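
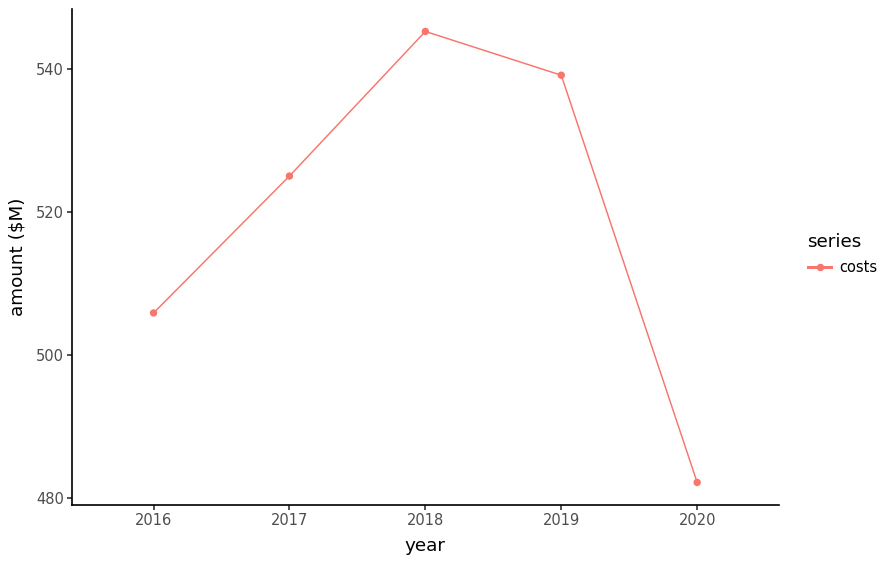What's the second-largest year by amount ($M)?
2019

Top 3: 2018 ≈ 550, 2019 ≈ 540, 2017 ≈ 530.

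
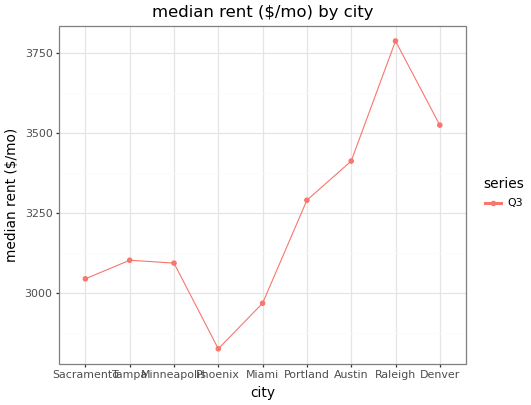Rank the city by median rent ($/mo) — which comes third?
Austin

Top 4: Raleigh ≈ 3800, Denver ≈ 3500, Austin ≈ 3400, Portland ≈ 3300.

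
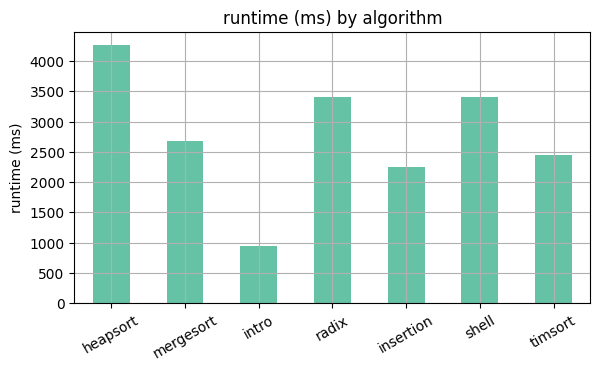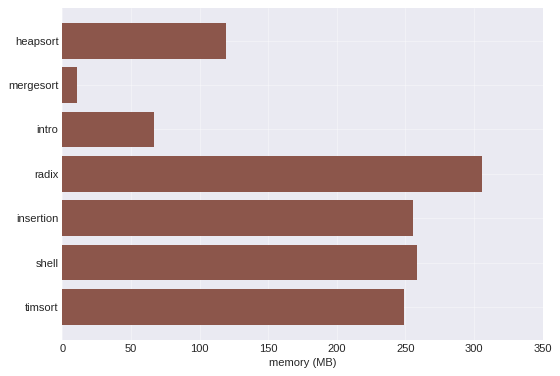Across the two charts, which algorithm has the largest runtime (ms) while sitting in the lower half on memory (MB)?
heapsort

Chart 2 median memory (MB) ≈ 250; below-median algorithms: heapsort, mergesort, intro. Among those, heapsort has the highest runtime (ms) (≈ 4500).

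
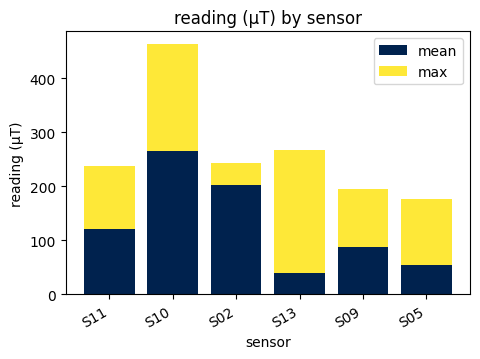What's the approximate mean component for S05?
≈ 50

mean top ≈ 50, bottom ≈ 0; segment ≈ 50.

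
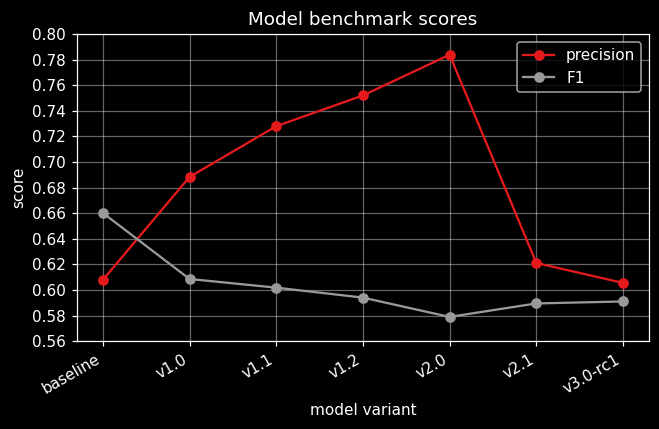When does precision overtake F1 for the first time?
v1.0

baseline: precision ≈ 0.60 vs F1 ≈ 0.66 (not yet); v1.0: precision ≈ 0.68 vs F1 ≈ 0.60 (first crossover).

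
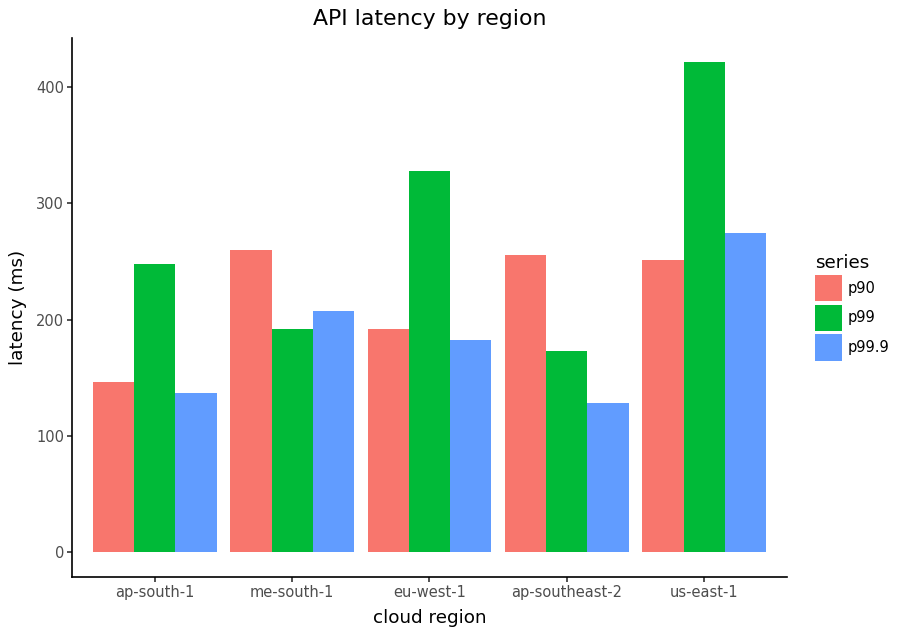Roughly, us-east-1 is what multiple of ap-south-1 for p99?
≈ 1.6×

us-east-1 ≈ 400, ap-south-1 ≈ 250; 400/250 ≈ 1.6.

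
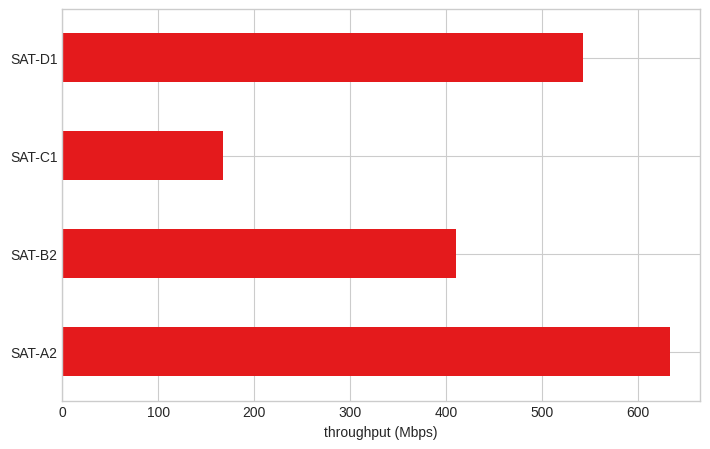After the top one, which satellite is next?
SAT-D1

Top 3: SAT-A2 ≈ 600, SAT-D1 ≈ 500, SAT-B2 ≈ 400.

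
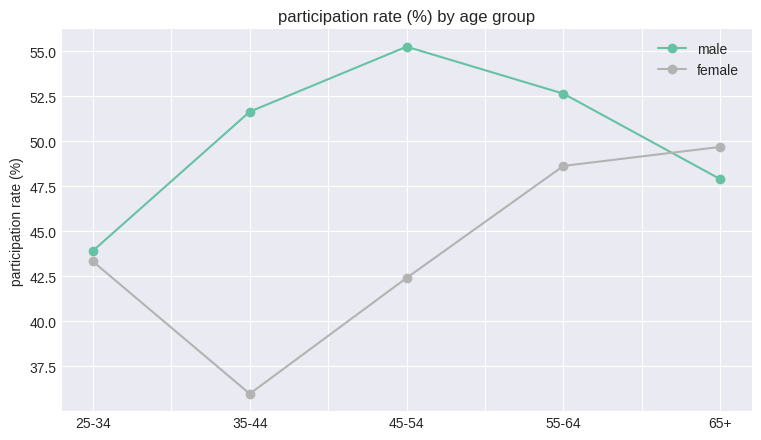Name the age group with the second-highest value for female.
55-64

Top 3 for female: 65+ ≈ 50, 55-64 ≈ 48, 25-34 ≈ 44.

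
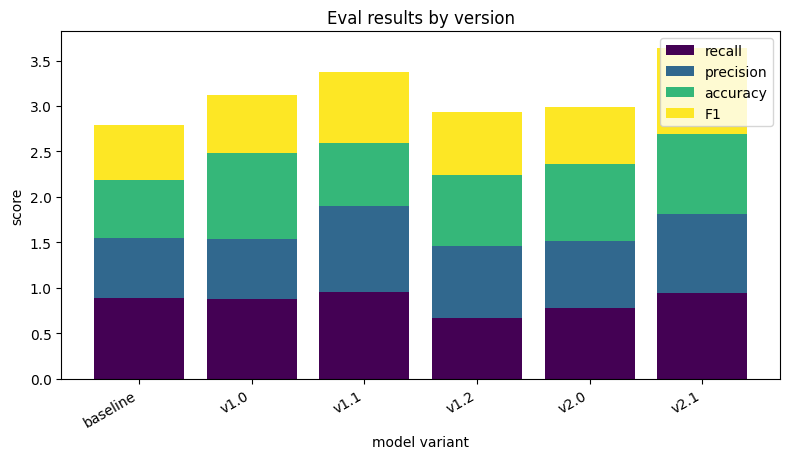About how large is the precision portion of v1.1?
precision top ≈ 2.0, bottom ≈ 1.0; segment ≈ 1.0.

≈ 1.0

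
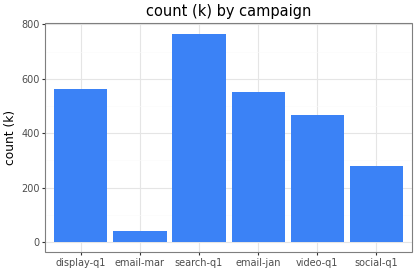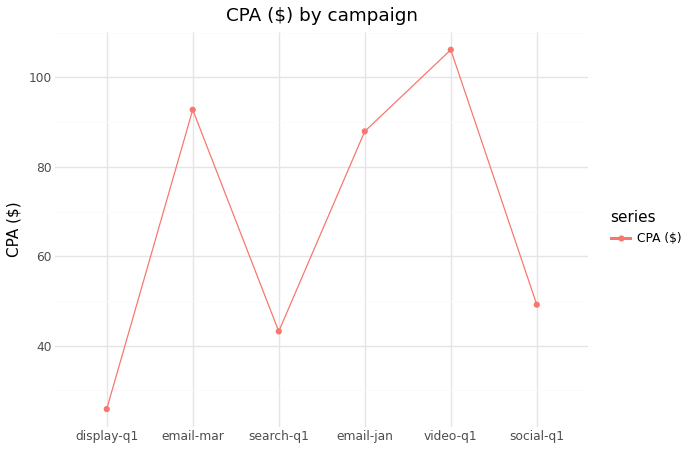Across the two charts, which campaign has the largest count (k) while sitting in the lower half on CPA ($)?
Chart 2 median CPA ($) ≈ 70; below-median campaigns: display-q1, search-q1, social-q1. Among those, search-q1 has the highest count (k) (≈ 800).

search-q1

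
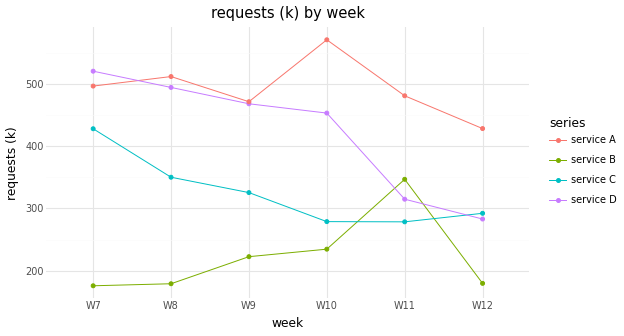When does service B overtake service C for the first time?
W11

W10: service B ≈ 250 vs service C ≈ 300 (not yet); W11: service B ≈ 350 vs service C ≈ 300 (first crossover).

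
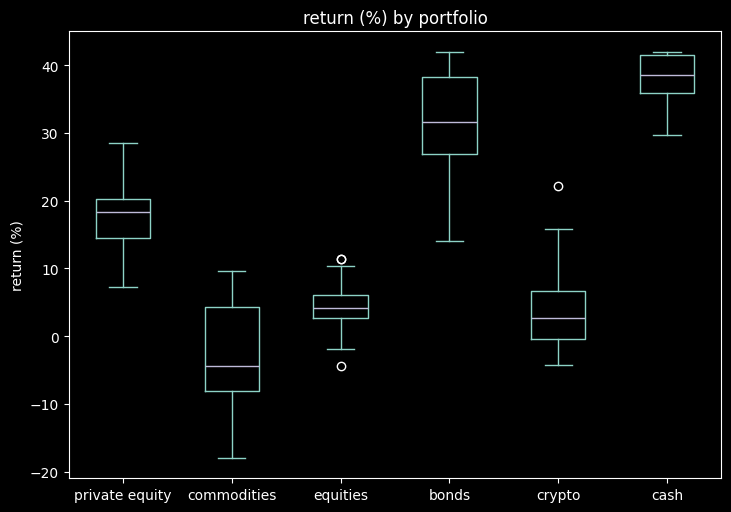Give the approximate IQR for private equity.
≈ 5

Q3 ≈ 20, Q1 ≈ 15; IQR ≈ 5.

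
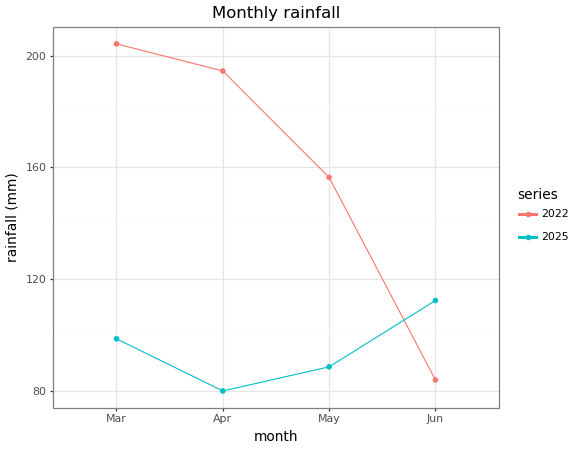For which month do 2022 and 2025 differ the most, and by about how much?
Apr, ≈ 120 mm

Apr: 2022 ≈ 200, 2025 ≈ 80 → gap ≈ 120. Next-largest (Mar) is only ≈ 100.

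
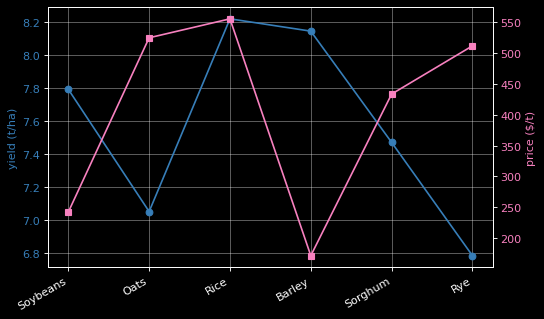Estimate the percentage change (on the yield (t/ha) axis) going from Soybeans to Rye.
Soybeans ≈ 7.8, Rye ≈ 6.8; (6.8 − 7.8) / 7.8 ≈ -12.8%.

≈ -12.8%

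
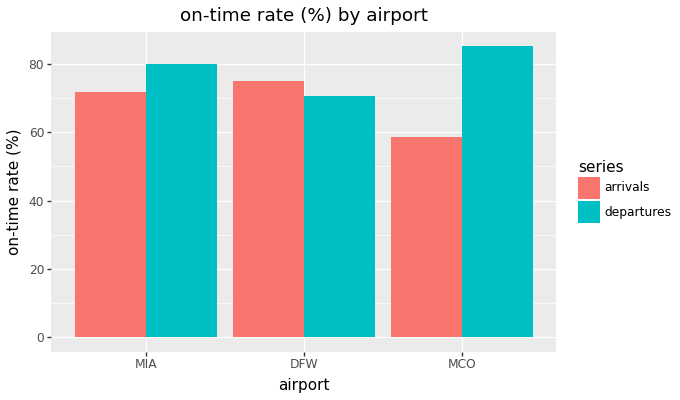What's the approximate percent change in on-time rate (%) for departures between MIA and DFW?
≈ -12.5%

MIA ≈ 80, DFW ≈ 70; (70 − 80) / 80 ≈ -12.5%.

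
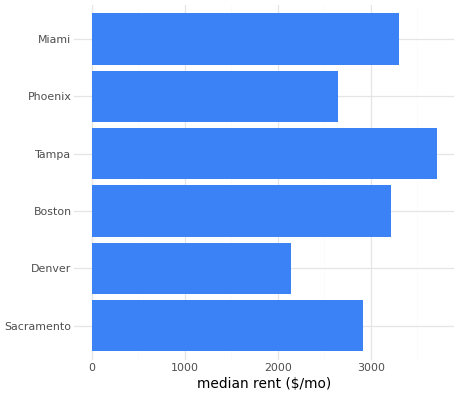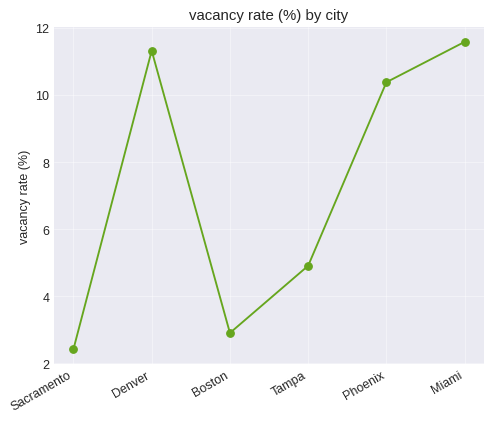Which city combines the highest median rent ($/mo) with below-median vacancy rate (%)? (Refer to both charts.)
Chart 2 median vacancy rate (%) ≈ 8; below-median cities: Sacramento, Boston, Tampa. Among those, Tampa has the highest median rent ($/mo) (≈ 3500).

Tampa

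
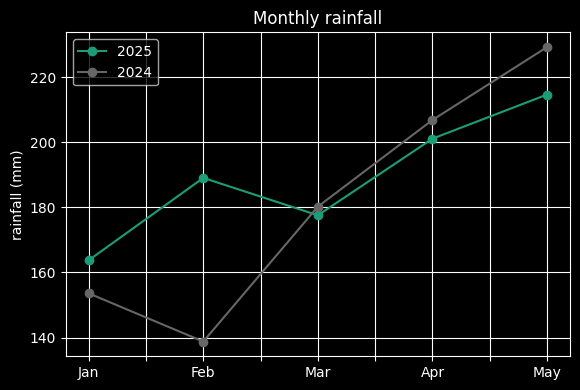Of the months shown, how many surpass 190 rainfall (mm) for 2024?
2

Above 190: Apr, May.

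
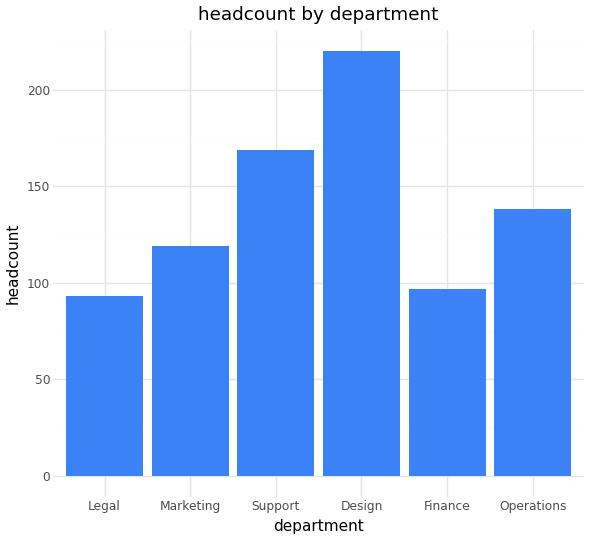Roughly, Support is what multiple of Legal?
Support ≈ 160, Legal ≈ 100; 160/100 ≈ 1.6.

≈ 1.6×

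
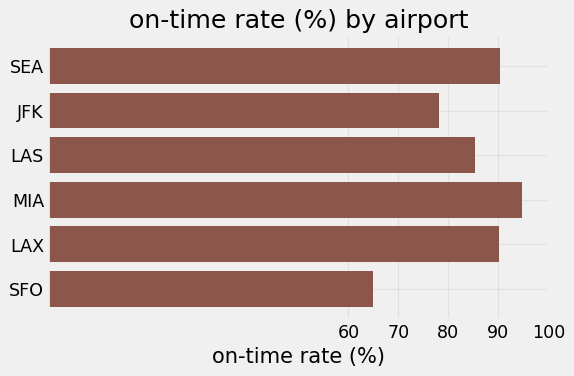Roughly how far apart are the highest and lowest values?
Max MIA ≈ 90, min SFO ≈ 60; range ≈ 30.

≈ 30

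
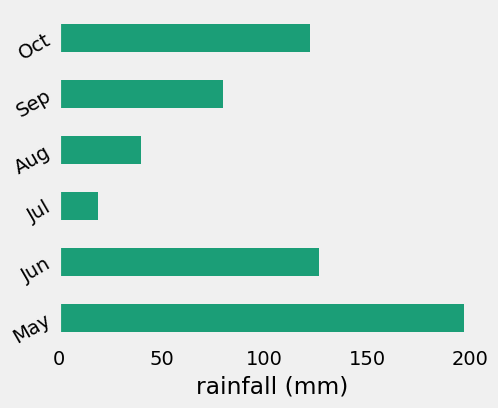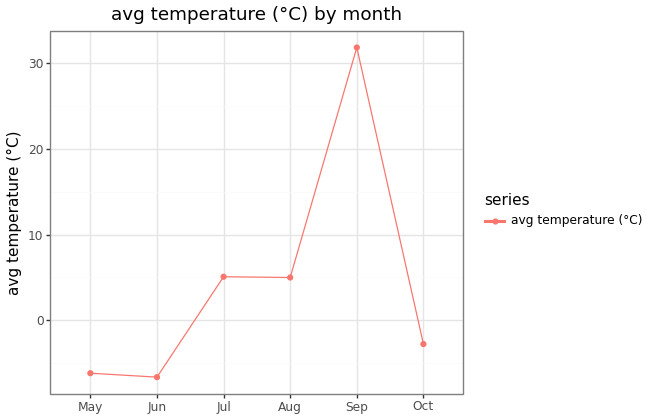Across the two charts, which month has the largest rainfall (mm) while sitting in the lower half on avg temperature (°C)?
May

Chart 2 median avg temperature (°C) ≈ 0; below-median months: May, Jun, Oct. Among those, May has the highest rainfall (mm) (≈ 200).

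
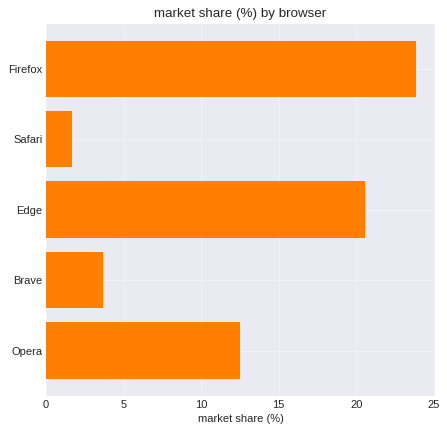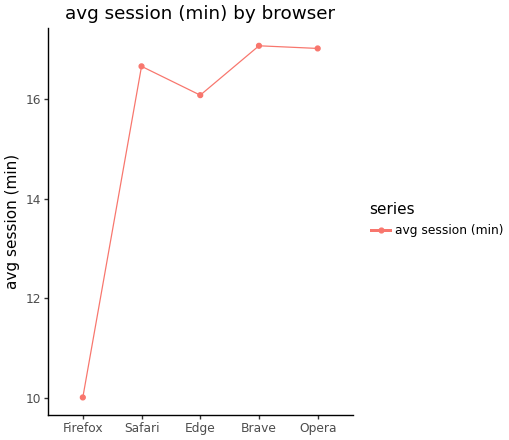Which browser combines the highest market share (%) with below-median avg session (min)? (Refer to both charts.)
Firefox

Chart 2 median avg session (min) ≈ 16; below-median browsers: Firefox, Edge. Among those, Firefox has the highest market share (%) (≈ 25).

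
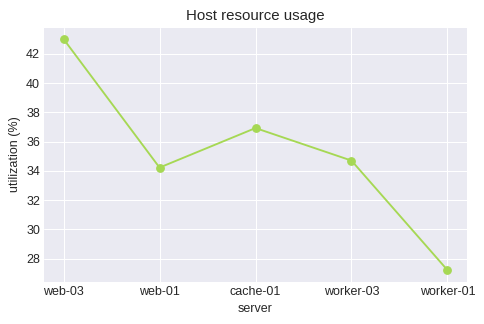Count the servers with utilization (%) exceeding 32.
Above 32: web-03, web-01, cache-01, worker-03.

4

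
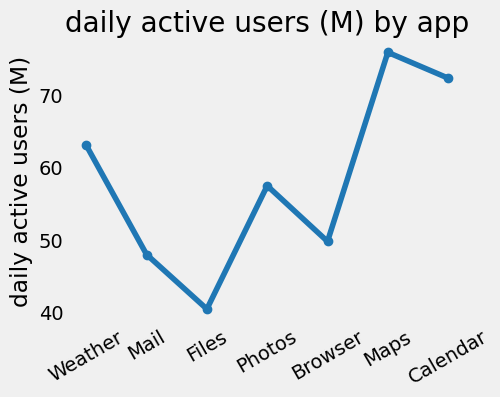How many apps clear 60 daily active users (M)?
Above 60: Weather, Maps, Calendar.

3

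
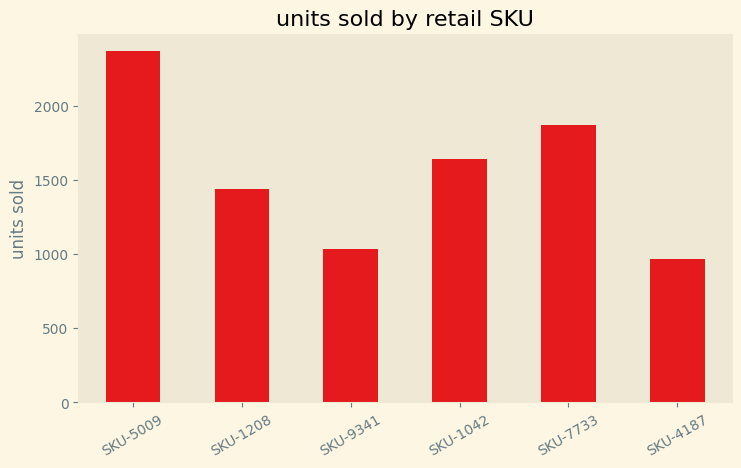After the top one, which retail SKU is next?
SKU-7733

Top 3: SKU-5009 ≈ 2400, SKU-7733 ≈ 1800, SKU-1042 ≈ 1600.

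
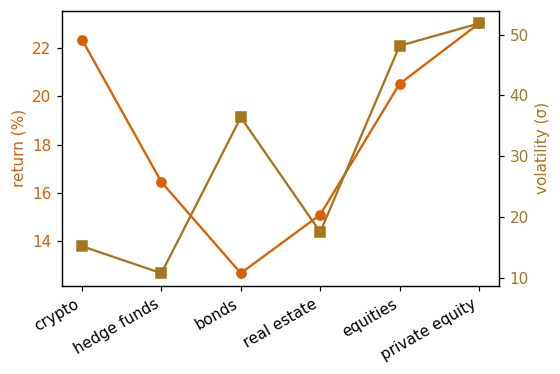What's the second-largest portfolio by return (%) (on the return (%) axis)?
Top 3 (on the return (%) axis): private equity ≈ 23, crypto ≈ 22, equities ≈ 21.

crypto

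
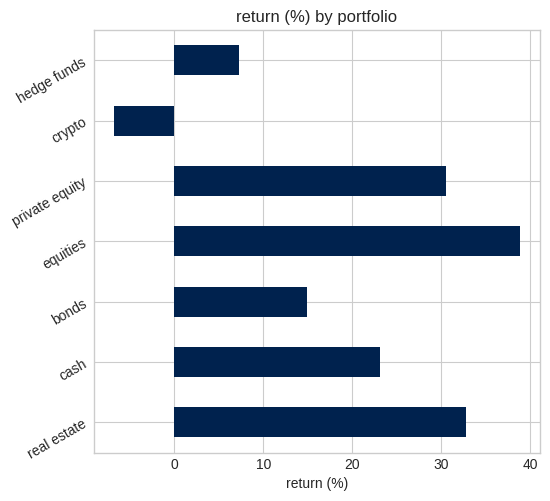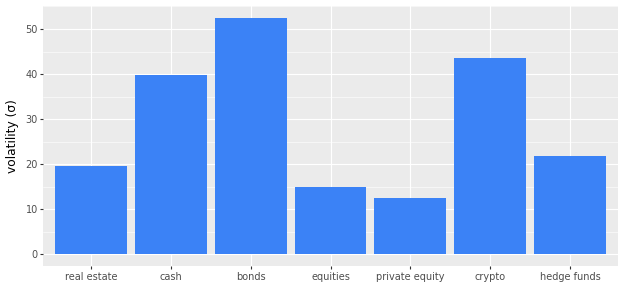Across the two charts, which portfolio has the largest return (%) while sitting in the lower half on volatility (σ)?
Chart 2 median volatility (σ) ≈ 20; below-median portfolios: real estate, equities, private equity. Among those, equities has the highest return (%) (≈ 40).

equities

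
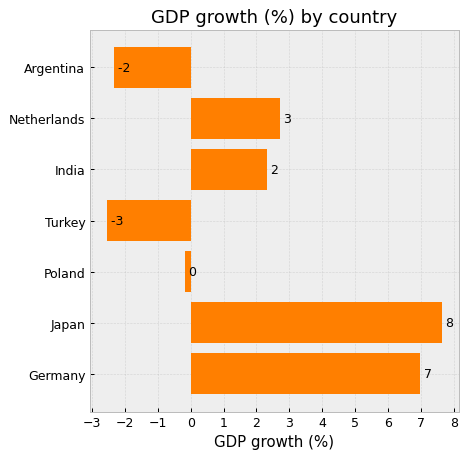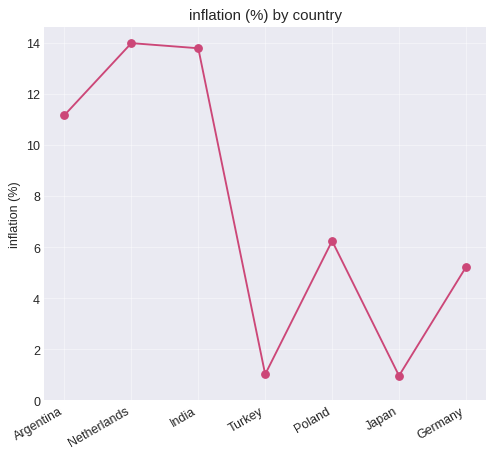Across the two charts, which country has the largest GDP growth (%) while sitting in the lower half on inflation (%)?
Japan

Chart 2 median inflation (%) ≈ 6; below-median countries: Turkey, Japan, Germany. Among those, Japan has the highest GDP growth (%) (≈ 8).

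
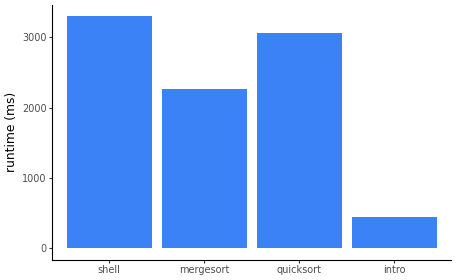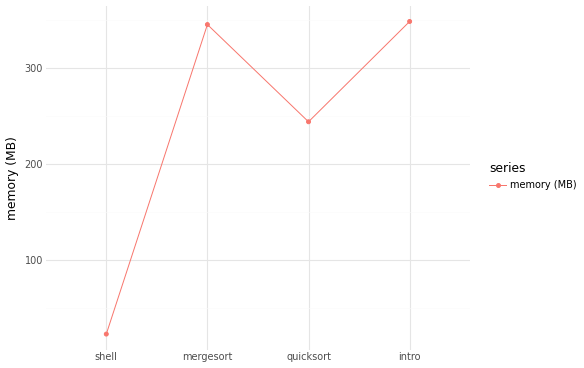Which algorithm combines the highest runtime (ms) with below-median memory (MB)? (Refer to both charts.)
shell

Chart 2 median memory (MB) ≈ 300; below-median algorithms: shell, quicksort. Among those, shell has the highest runtime (ms) (≈ 3500).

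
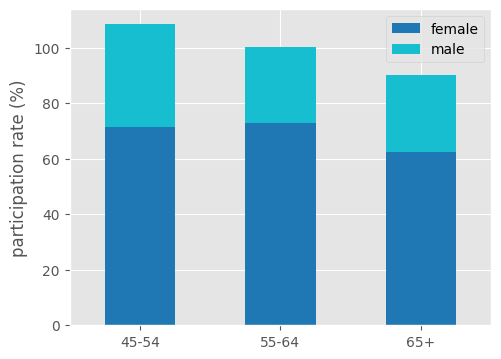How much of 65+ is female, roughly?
≈ 60

female top ≈ 60, bottom ≈ 0; segment ≈ 60.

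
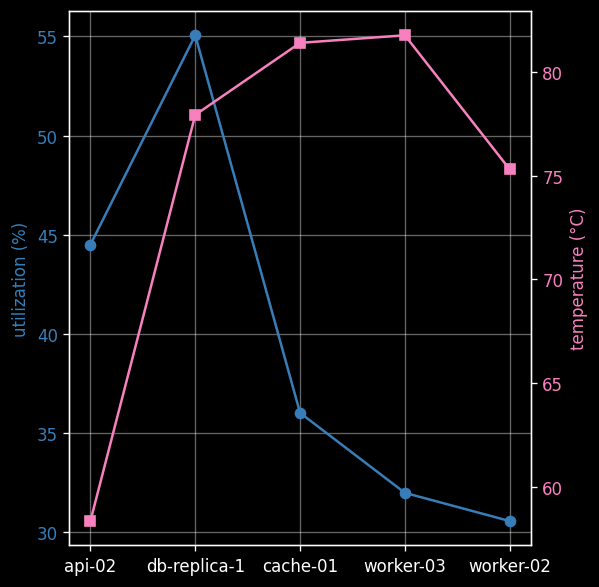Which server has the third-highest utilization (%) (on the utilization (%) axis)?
cache-01

Top 4 (on the utilization (%) axis): db-replica-1 ≈ 55, api-02 ≈ 45, cache-01 ≈ 35, worker-03 ≈ 30.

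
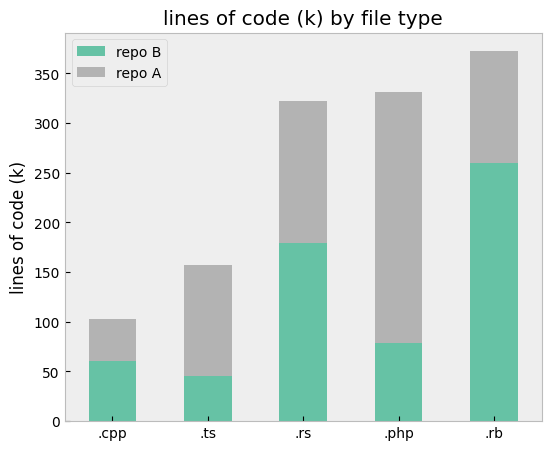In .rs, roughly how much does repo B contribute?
repo B top ≈ 200, bottom ≈ 0; segment ≈ 200.

≈ 200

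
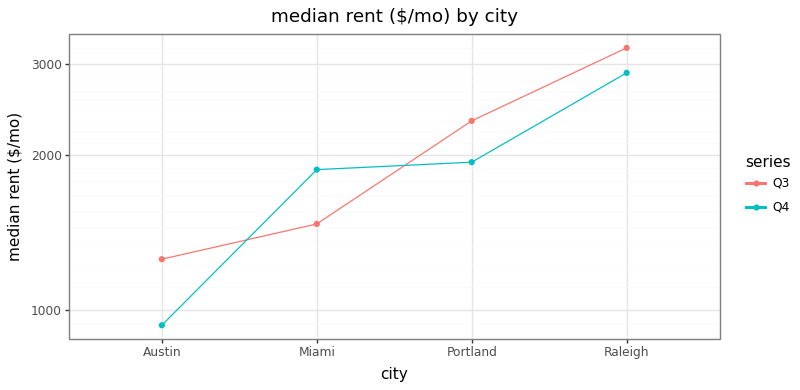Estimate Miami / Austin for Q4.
≈ 1.8×

Miami ≈ 1800, Austin ≈ 1000; 1800/1000 ≈ 1.8.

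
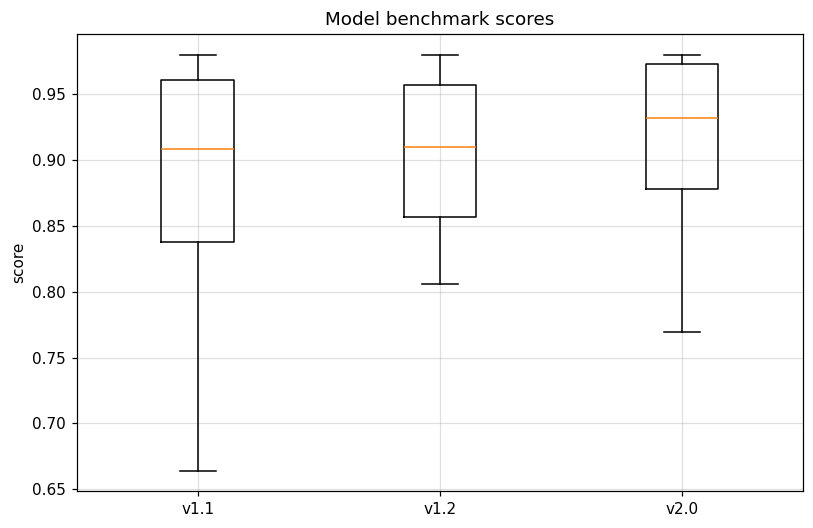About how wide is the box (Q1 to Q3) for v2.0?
≈ 0.09

Q3 ≈ 0.97, Q1 ≈ 0.88; IQR ≈ 0.09.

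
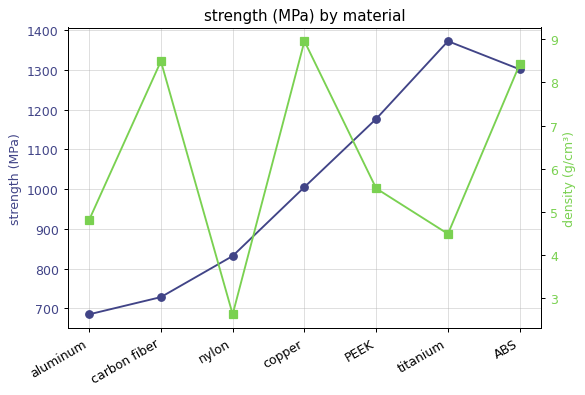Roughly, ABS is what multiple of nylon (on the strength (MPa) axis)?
ABS ≈ 1300, nylon ≈ 800; 1300/800 ≈ 1.62.

≈ 1.62×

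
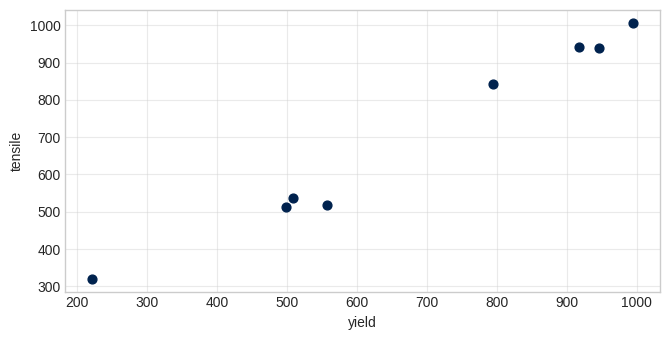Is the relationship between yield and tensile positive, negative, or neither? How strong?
positive, strong

Points are positively correlated; strong (|r| ≈ 1.0).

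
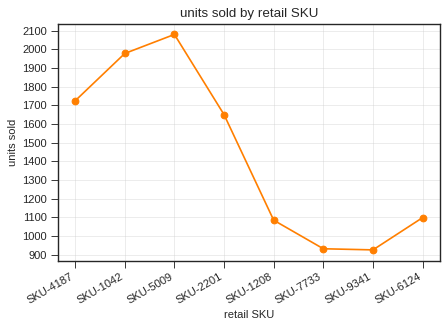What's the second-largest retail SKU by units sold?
SKU-1042

Top 3: SKU-5009 ≈ 2100, SKU-1042 ≈ 2000, SKU-4187 ≈ 1700.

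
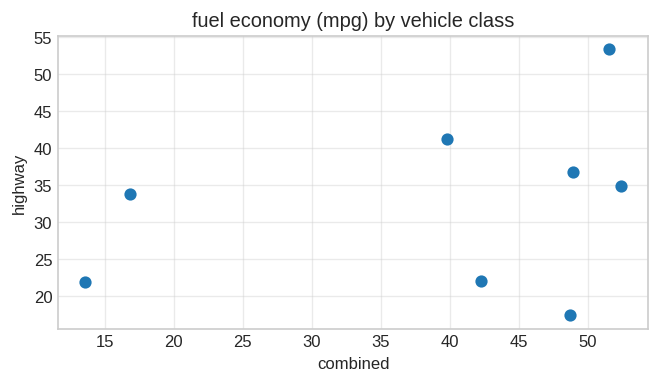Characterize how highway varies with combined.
positive, weak

Points are positively correlated; weak (|r| ≈ 0.3).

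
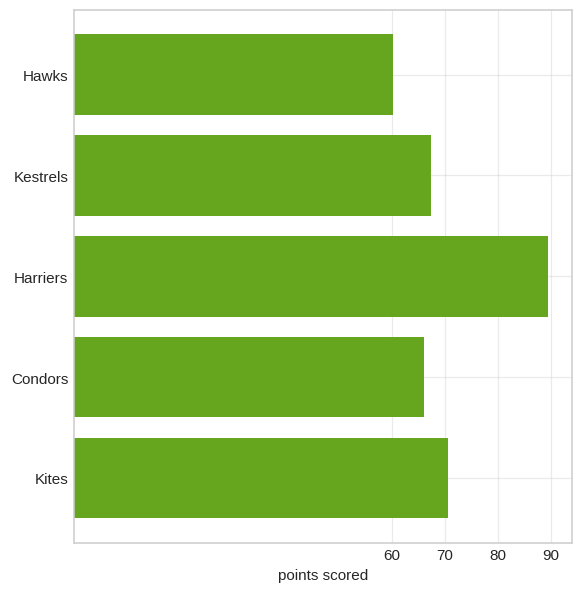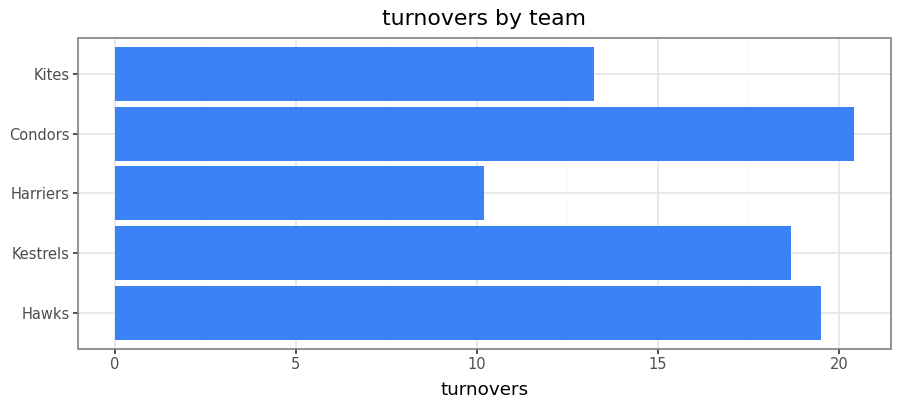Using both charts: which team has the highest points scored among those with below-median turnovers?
Harriers

Chart 2 median turnovers ≈ 18; below-median teams: Harriers, Kites. Among those, Harriers has the highest points scored (≈ 90).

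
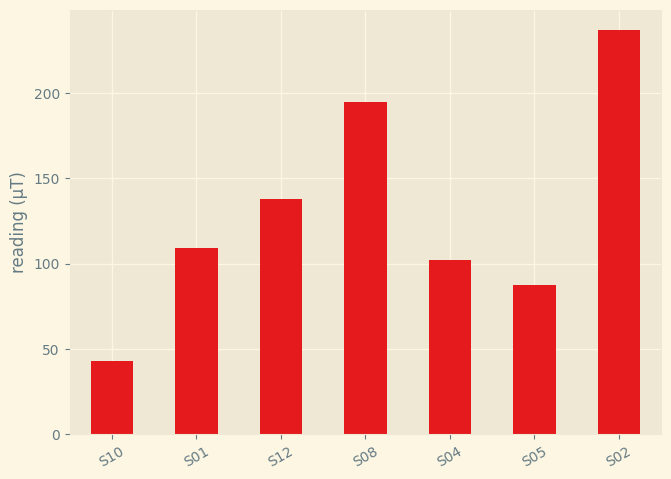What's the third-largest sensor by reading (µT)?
S12

Top 4: S02 ≈ 240, S08 ≈ 200, S12 ≈ 140, S01 ≈ 100.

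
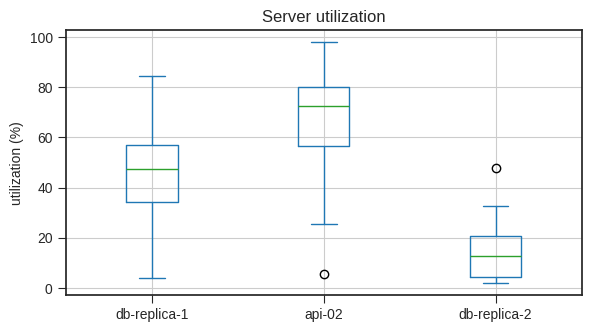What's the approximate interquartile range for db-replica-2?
Q3 ≈ 20, Q1 ≈ 5; IQR ≈ 15.

≈ 15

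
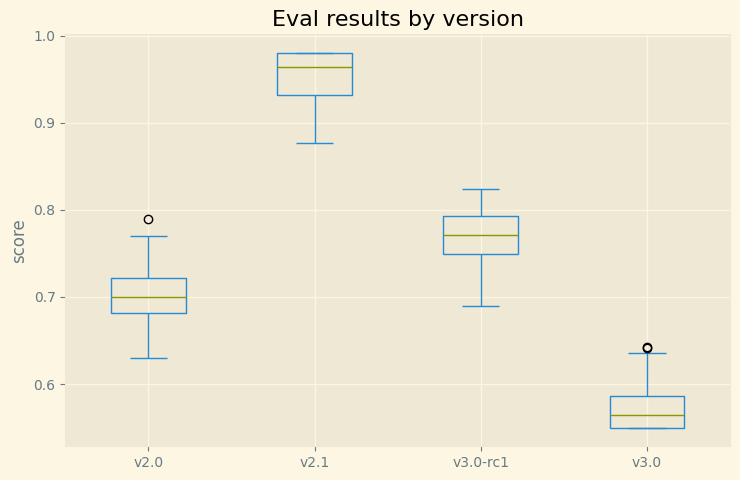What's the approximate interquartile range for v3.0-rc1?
≈ 0.05

Q3 ≈ 0.80, Q1 ≈ 0.75; IQR ≈ 0.05.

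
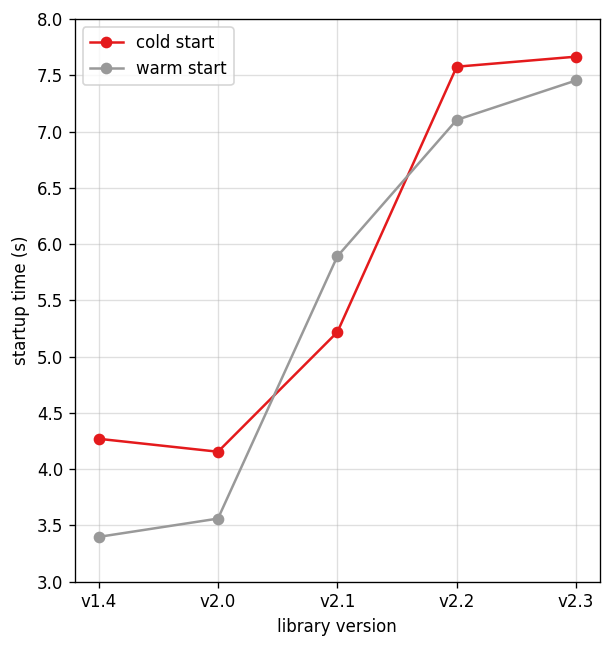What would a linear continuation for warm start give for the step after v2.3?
Last three: 6.0, 7.0, 7.5 → slope ≈ 0.75/step → next ≈ 8.25.

≈ 8.25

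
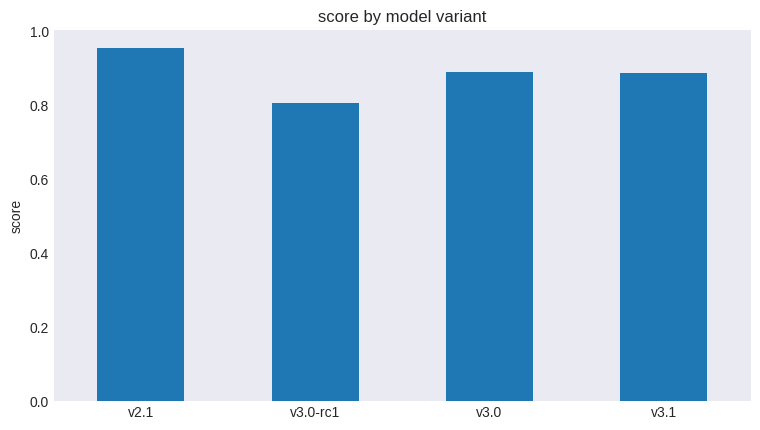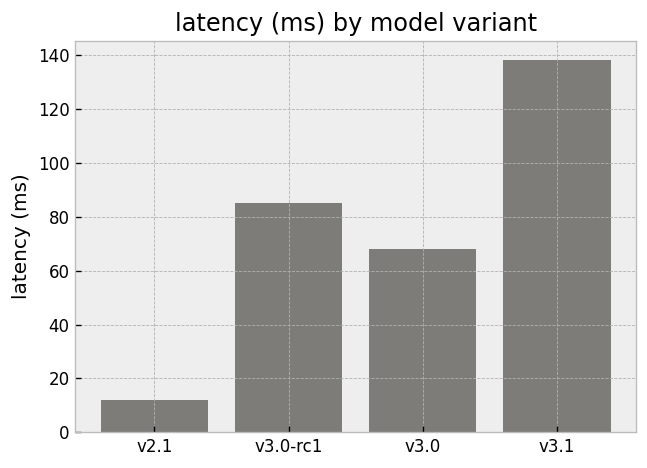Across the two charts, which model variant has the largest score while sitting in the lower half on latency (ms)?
v2.1

Chart 2 median latency (ms) ≈ 80; below-median model variants: v2.1, v3.0. Among those, v2.1 has the highest score (≈ 1).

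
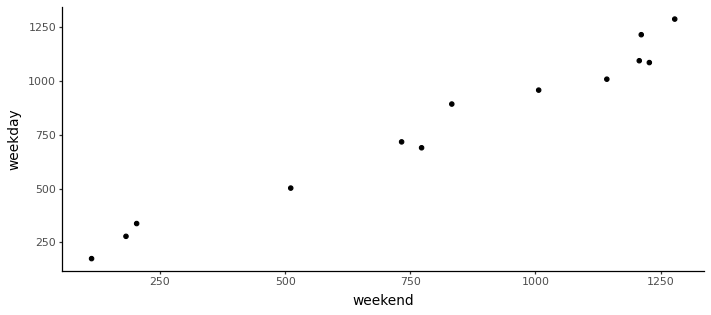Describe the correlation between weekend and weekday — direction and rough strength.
Points are positively correlated; strong (|r| ≈ 1.0).

positive, strong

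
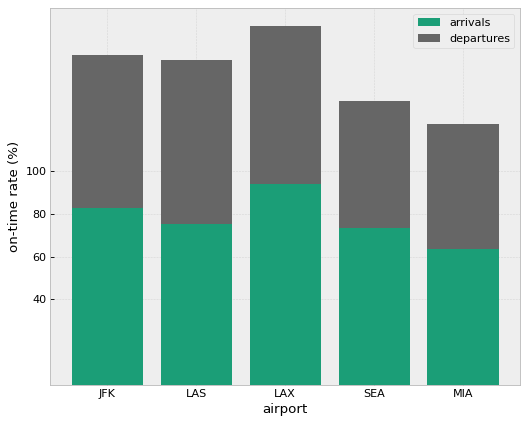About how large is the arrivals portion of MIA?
≈ 60

arrivals top ≈ 60, bottom ≈ 0; segment ≈ 60.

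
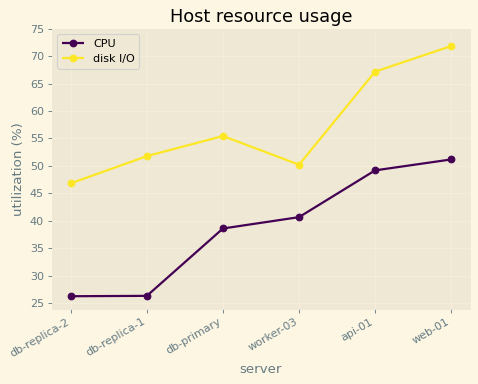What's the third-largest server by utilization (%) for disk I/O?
Top 4 for disk I/O: web-01 ≈ 70, api-01 ≈ 65, db-primary ≈ 55, db-replica-1 ≈ 50.

db-primary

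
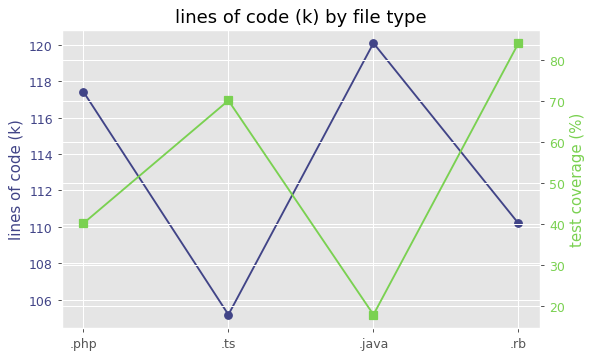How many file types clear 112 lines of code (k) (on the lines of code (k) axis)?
2

Above 112: .php, .java.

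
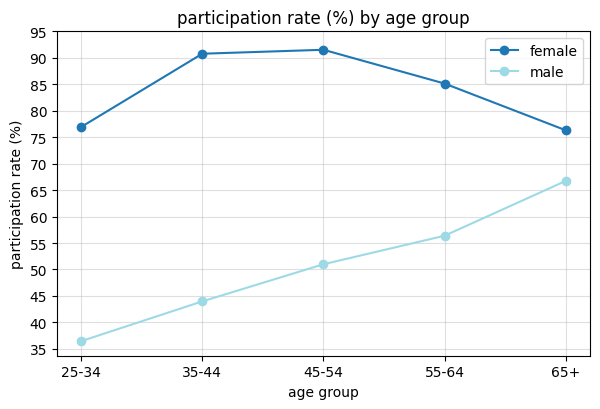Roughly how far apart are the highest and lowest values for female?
≈ 15

Max 45-54 ≈ 90, min 65+ ≈ 75; range ≈ 15.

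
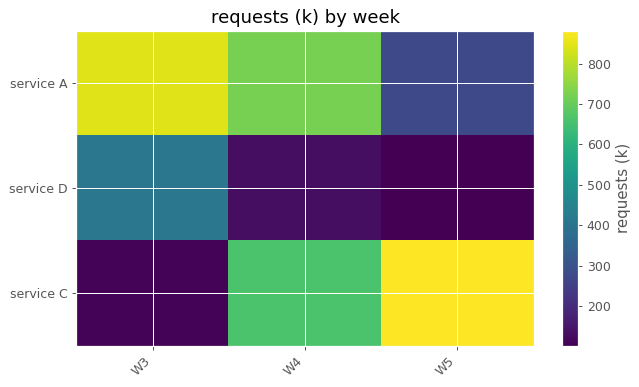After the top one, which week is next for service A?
W4

Top 3 for service A: W3 ≈ 800, W4 ≈ 700, W5 ≈ 300.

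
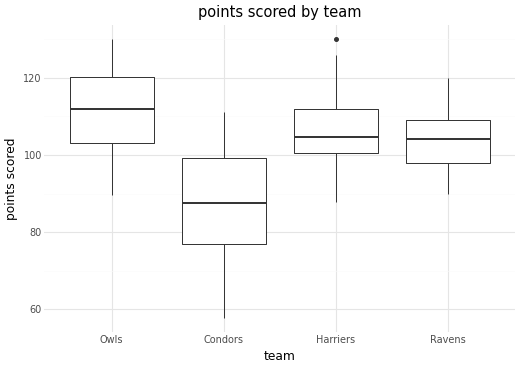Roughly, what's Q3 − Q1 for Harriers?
Q3 ≈ 112, Q1 ≈ 100; IQR ≈ 12.

≈ 12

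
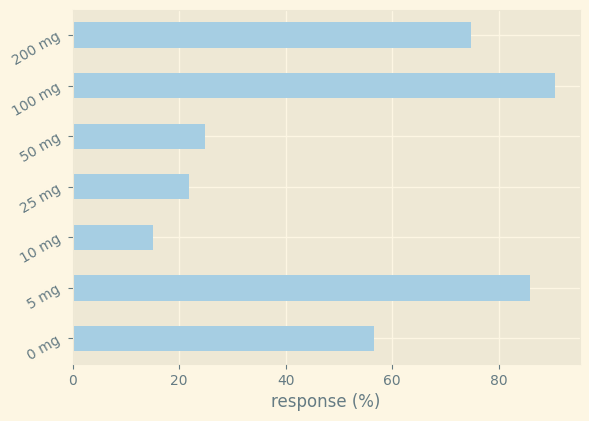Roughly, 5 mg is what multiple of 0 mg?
≈ 1.5×

5 mg ≈ 90, 0 mg ≈ 60; 90/60 ≈ 1.5.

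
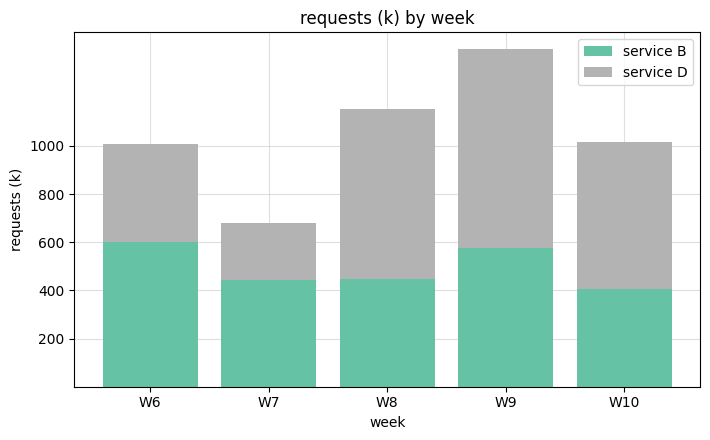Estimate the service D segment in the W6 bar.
service D top ≈ 1000, bottom ≈ 600; segment ≈ 400.

≈ 400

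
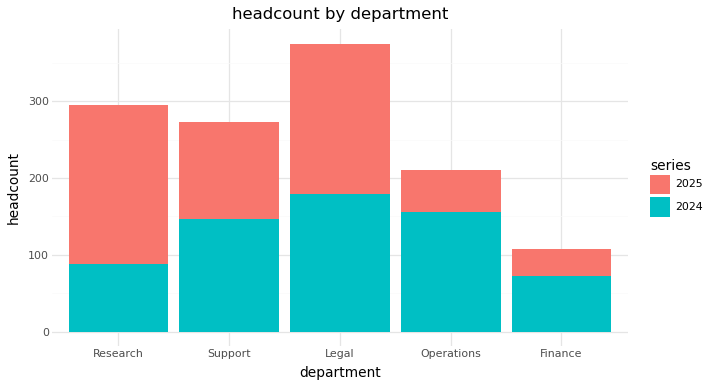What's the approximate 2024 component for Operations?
2024 top ≈ 150, bottom ≈ 0; segment ≈ 150.

≈ 150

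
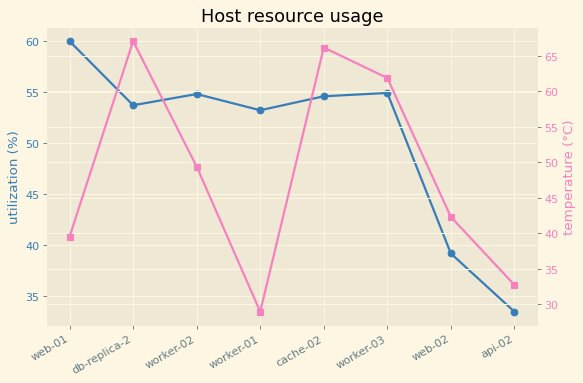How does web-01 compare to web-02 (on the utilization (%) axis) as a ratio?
≈ 1.5×

web-01 ≈ 60, web-02 ≈ 40; 60/40 ≈ 1.5.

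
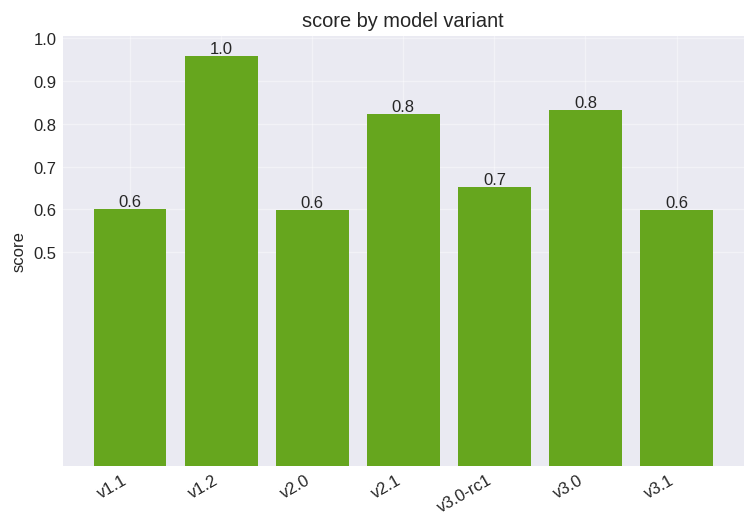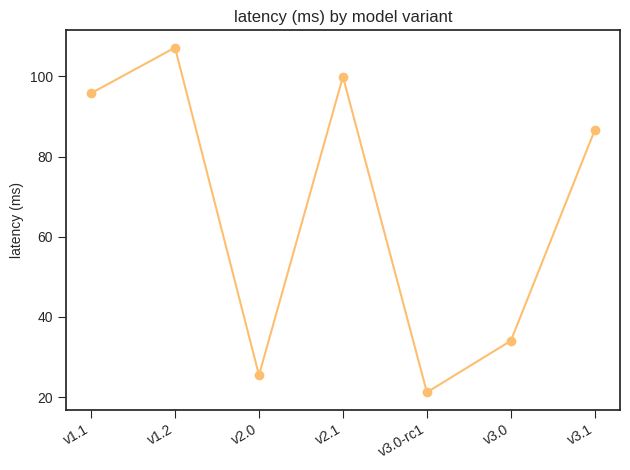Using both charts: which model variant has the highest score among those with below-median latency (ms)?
Chart 2 median latency (ms) ≈ 90; below-median model variants: v2.0, v3.0-rc1, v3.0. Among those, v3.0 has the highest score (≈ 0.8).

v3.0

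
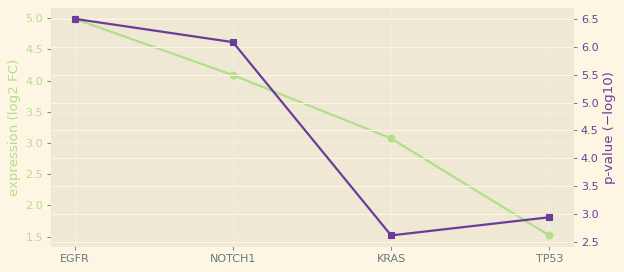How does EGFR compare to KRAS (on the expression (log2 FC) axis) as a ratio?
EGFR ≈ 5.0, KRAS ≈ 3.0; 5.0/3.0 ≈ 1.67.

≈ 1.67×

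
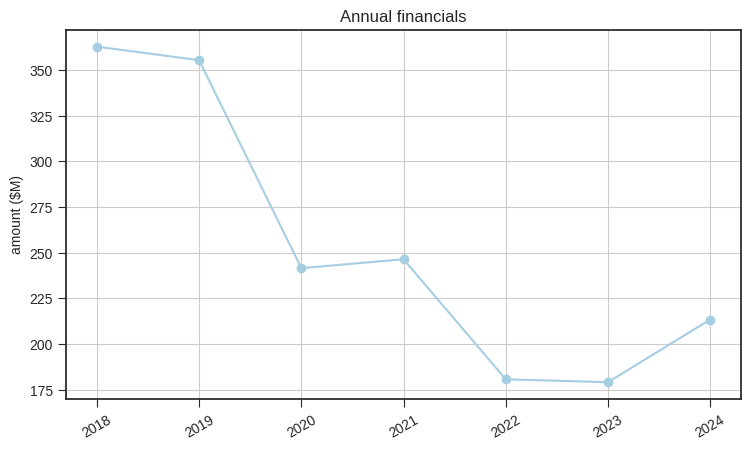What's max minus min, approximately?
≈ 180

Max 2018 ≈ 360, min 2023 ≈ 180; range ≈ 180.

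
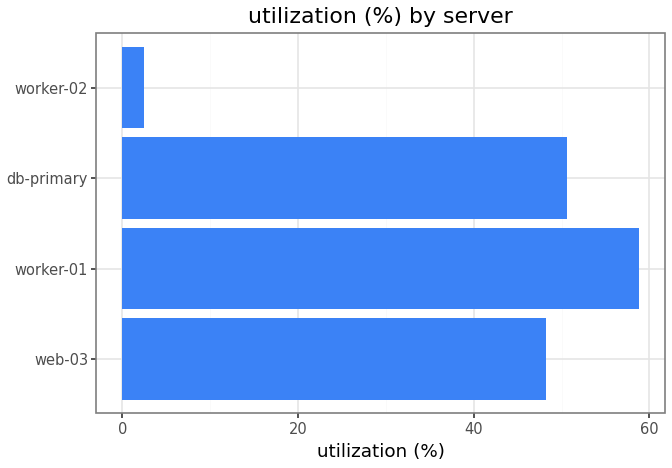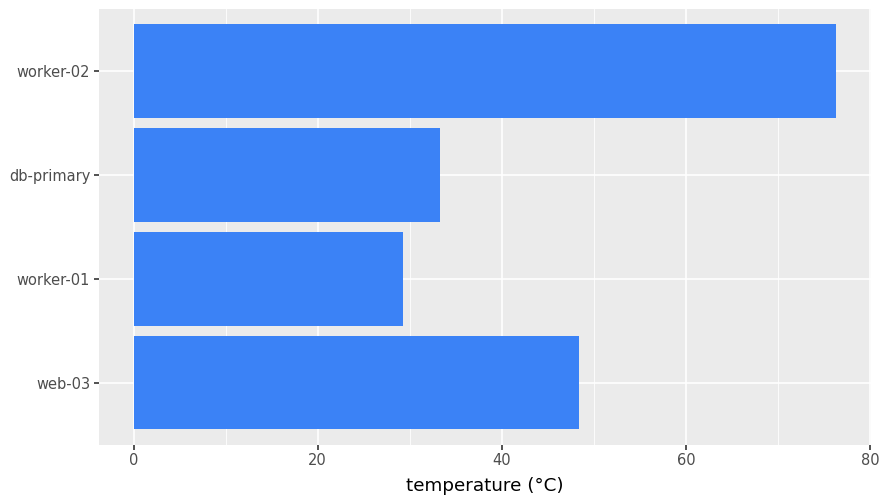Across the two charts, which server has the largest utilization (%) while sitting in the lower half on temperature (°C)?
Chart 2 median temperature (°C) ≈ 40; below-median servers: worker-01, db-primary. Among those, worker-01 has the highest utilization (%) (≈ 60).

worker-01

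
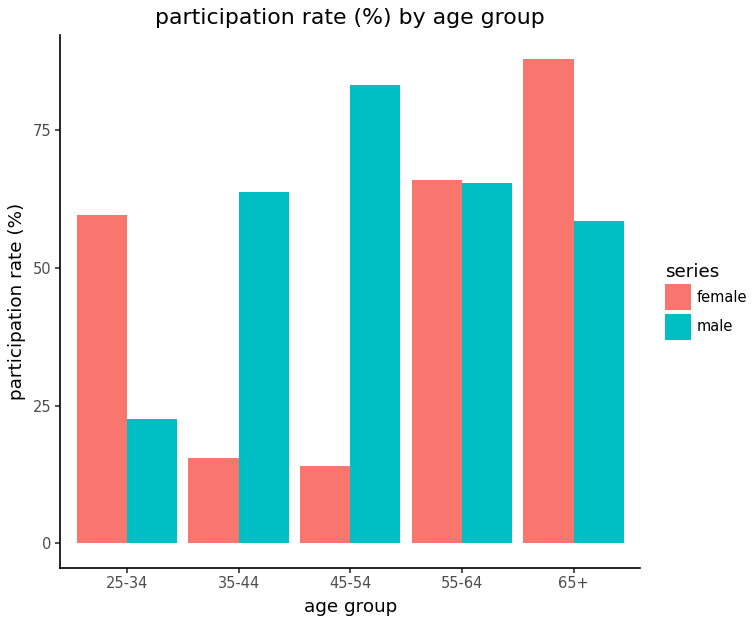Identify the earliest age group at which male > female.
35-44

25-34: male ≈ 20 vs female ≈ 60 (not yet); 35-44: male ≈ 60 vs female ≈ 20 (first crossover).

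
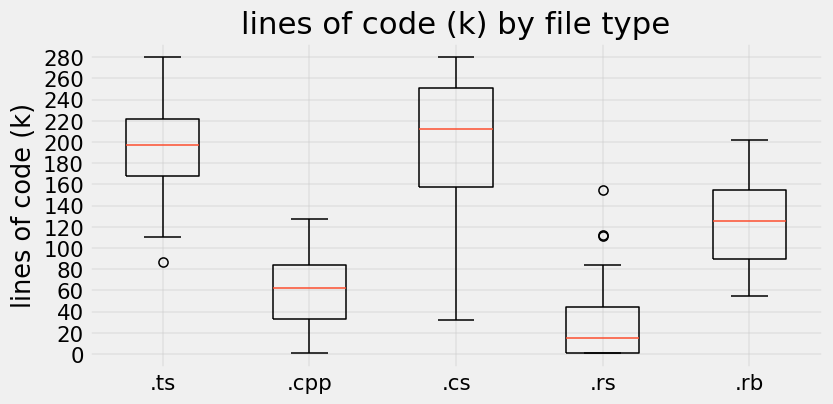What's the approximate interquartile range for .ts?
≈ 60

Q3 ≈ 220, Q1 ≈ 160; IQR ≈ 60.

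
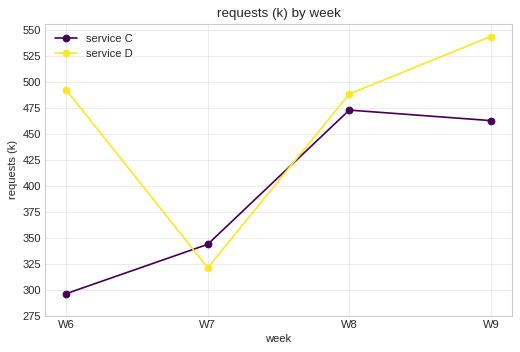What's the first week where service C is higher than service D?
W7

W6: service C ≈ 300 vs service D ≈ 500 (not yet); W7: service C ≈ 350 vs service D ≈ 325 (first crossover).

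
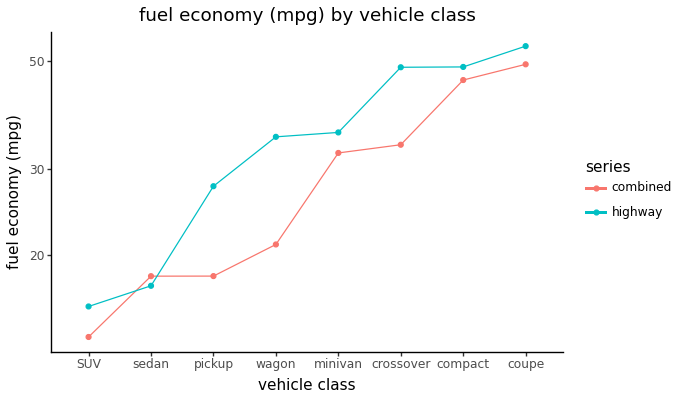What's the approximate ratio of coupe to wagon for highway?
≈ 1.57×

coupe ≈ 55, wagon ≈ 35; 55/35 ≈ 1.57.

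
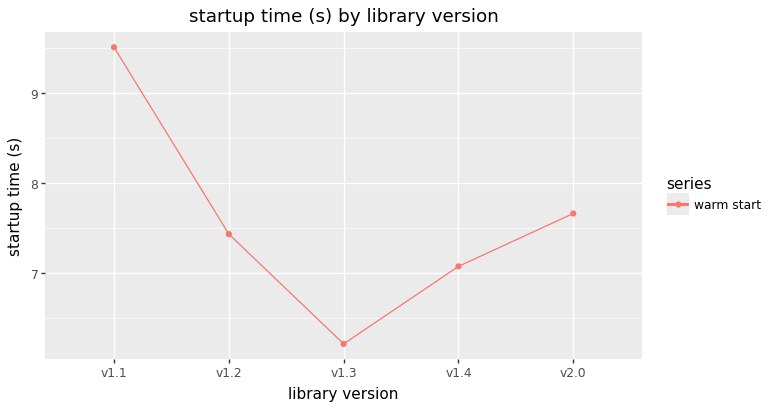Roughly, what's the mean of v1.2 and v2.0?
(7.5 + 7.5) / 2 ≈ 7.5.

≈ 7.5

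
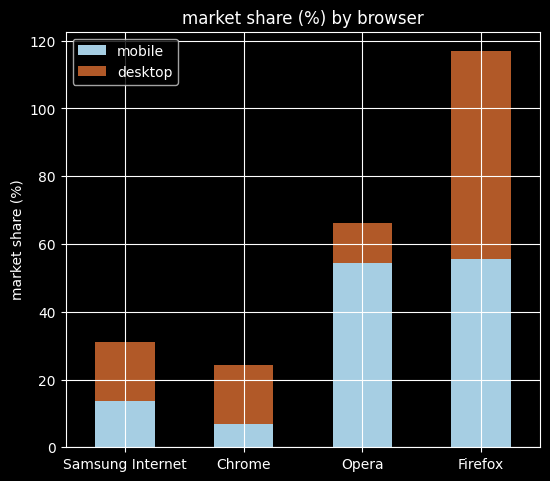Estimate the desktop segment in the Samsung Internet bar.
≈ 20

desktop top ≈ 30, bottom ≈ 10; segment ≈ 20.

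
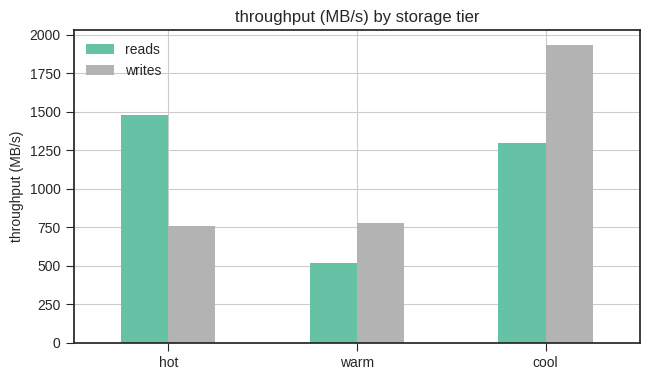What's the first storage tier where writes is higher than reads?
warm

hot: writes ≈ 800 vs reads ≈ 1400 (not yet); warm: writes ≈ 800 vs reads ≈ 600 (first crossover).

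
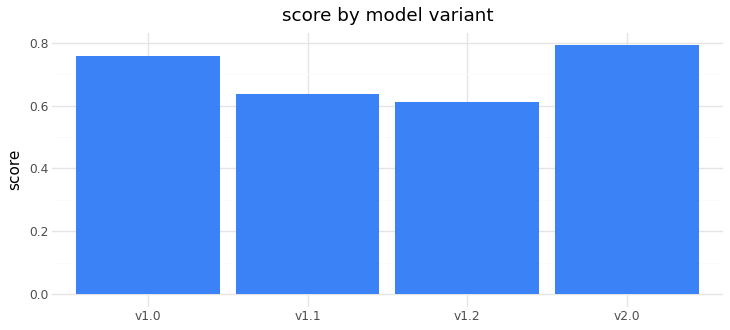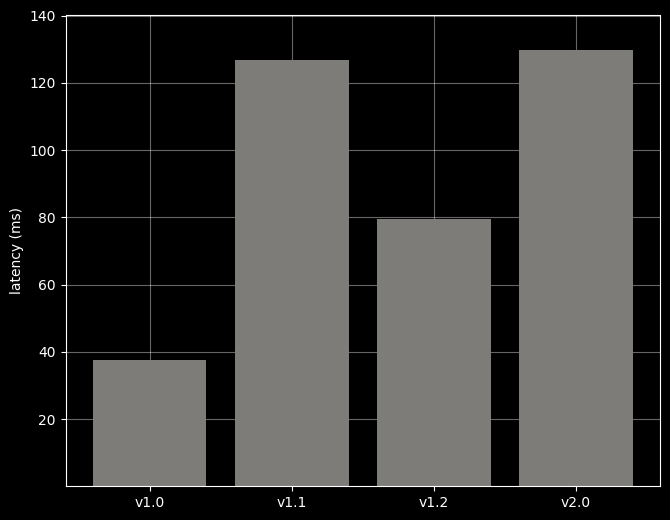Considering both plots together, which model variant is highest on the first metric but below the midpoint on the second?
Chart 2 median latency (ms) ≈ 100; below-median model variants: v1.0, v1.2. Among those, v1.0 has the highest score (≈ 0.8).

v1.0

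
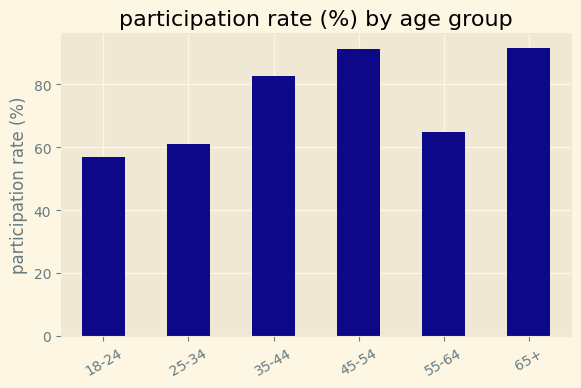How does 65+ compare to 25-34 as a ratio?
≈ 1.5×

65+ ≈ 90, 25-34 ≈ 60; 90/60 ≈ 1.5.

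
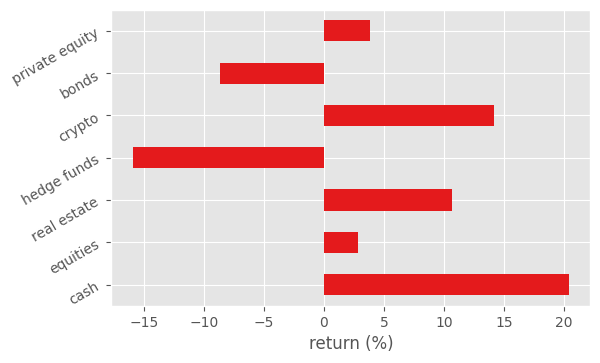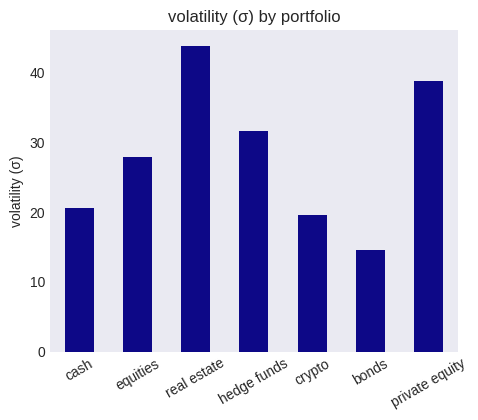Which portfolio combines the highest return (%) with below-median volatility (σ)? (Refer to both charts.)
cash

Chart 2 median volatility (σ) ≈ 30; below-median portfolios: cash, crypto, bonds. Among those, cash has the highest return (%) (≈ 20).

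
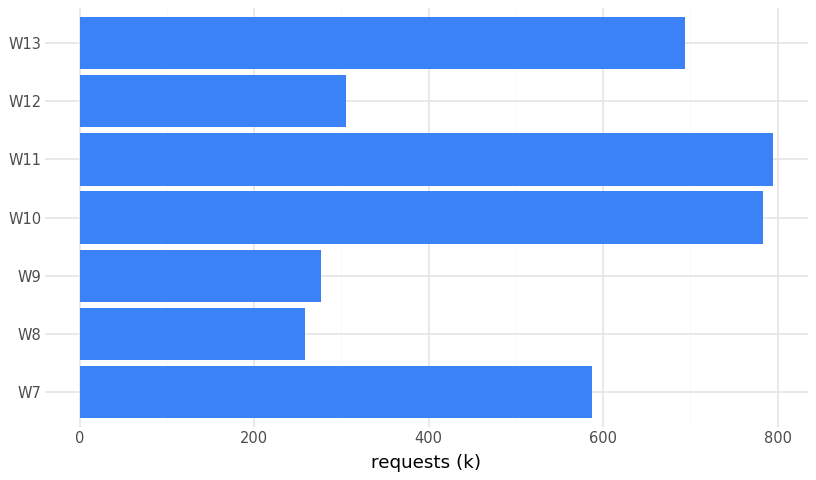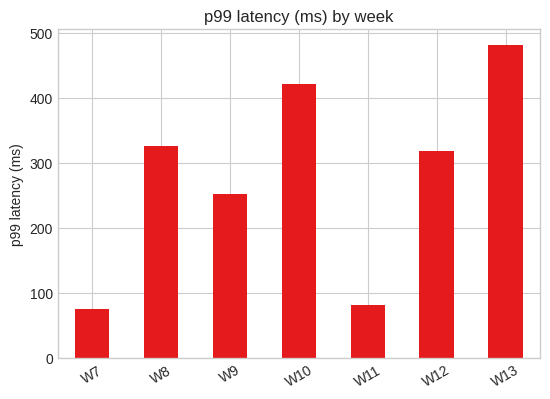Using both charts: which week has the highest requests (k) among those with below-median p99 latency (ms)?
Chart 2 median p99 latency (ms) ≈ 300; below-median weeks: W7, W9, W11. Among those, W11 has the highest requests (k) (≈ 800).

W11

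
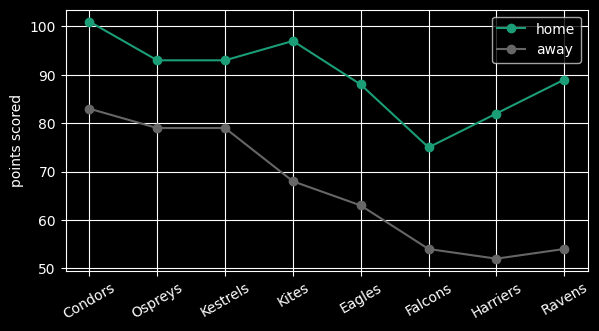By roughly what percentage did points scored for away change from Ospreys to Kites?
Ospreys ≈ 80, Kites ≈ 70; (70 − 80) / 80 ≈ -12.5%.

≈ -12.5%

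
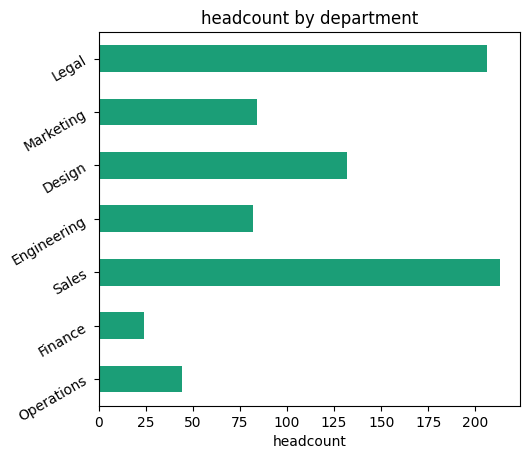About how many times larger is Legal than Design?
≈ 1.43×

Legal ≈ 200, Design ≈ 140; 200/140 ≈ 1.43.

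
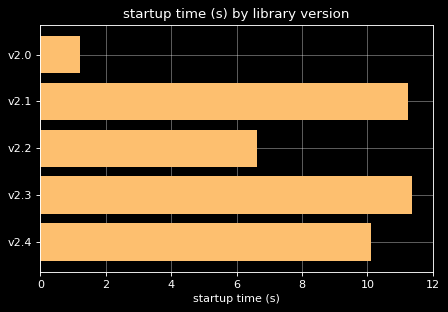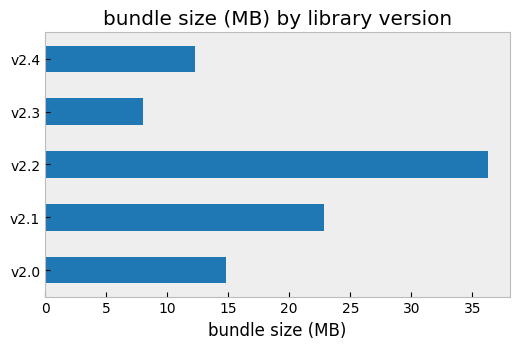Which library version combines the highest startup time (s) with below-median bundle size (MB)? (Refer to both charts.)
Chart 2 median bundle size (MB) ≈ 15; below-median library versions: v2.3, v2.4. Among those, v2.3 has the highest startup time (s) (≈ 12).

v2.3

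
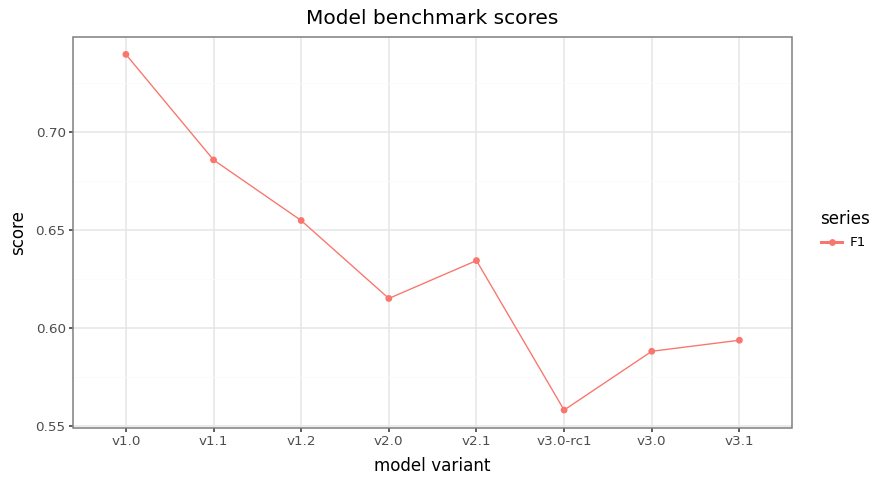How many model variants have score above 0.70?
1

Above 0.70: v1.0.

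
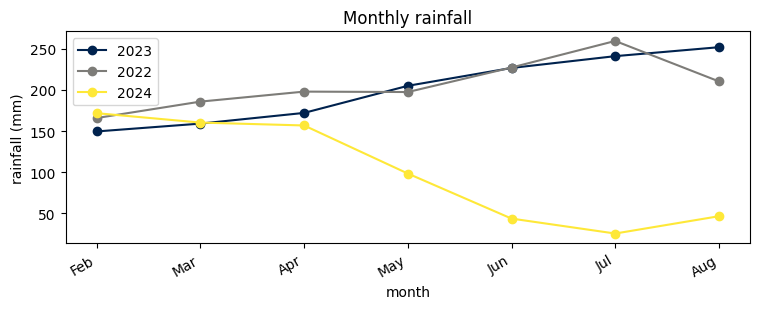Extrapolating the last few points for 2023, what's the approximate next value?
≈ 280

Last three: 220, 240, 260 → slope ≈ 20/step → next ≈ 280.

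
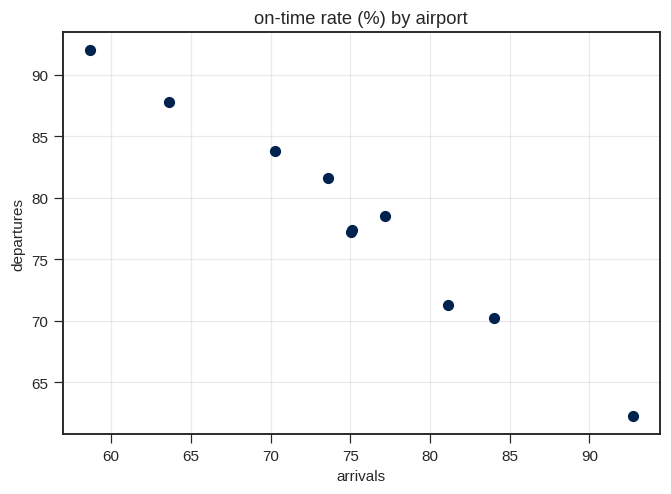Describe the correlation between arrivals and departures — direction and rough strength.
Points are negatively correlated; strong (|r| ≈ 1.0).

negative, strong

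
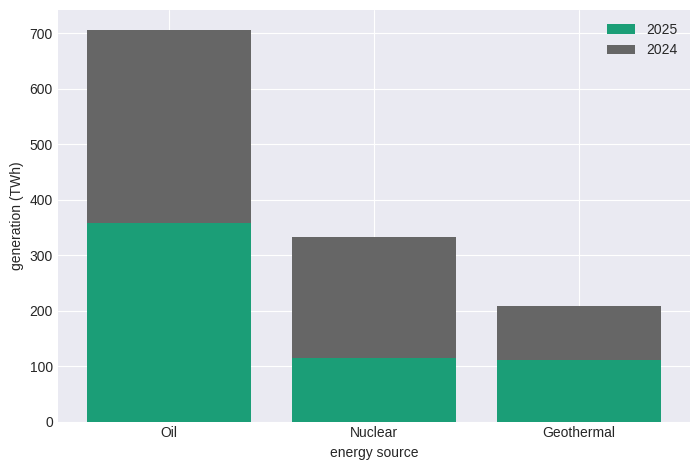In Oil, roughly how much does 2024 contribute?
≈ 300

2024 top ≈ 700, bottom ≈ 400; segment ≈ 300.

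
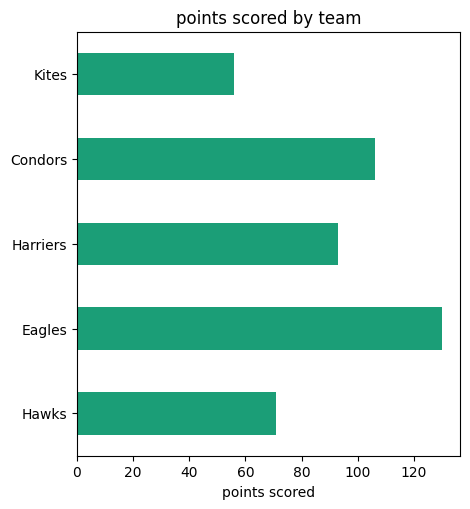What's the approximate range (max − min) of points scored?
≈ 60

Max Eagles ≈ 120, min Kites ≈ 60; range ≈ 60.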